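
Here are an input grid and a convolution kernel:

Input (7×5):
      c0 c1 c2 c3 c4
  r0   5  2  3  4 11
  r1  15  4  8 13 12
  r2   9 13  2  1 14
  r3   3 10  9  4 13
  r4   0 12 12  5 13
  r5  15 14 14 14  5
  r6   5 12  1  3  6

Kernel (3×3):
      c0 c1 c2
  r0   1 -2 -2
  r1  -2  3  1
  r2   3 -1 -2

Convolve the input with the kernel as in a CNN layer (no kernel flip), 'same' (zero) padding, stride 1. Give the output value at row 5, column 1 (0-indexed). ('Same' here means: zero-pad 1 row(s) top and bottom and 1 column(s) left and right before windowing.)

-21

The receptive field on the zero-padded input at this output position is [0 12 12 / 15 14 14 / 5 12 1]. Elementwise product with the kernel and sum: 0·1 + 12·-2 + 12·-2 + 15·-2 + 14·3 + 14·1 + 5·3 + 12·-1 + 1·-2.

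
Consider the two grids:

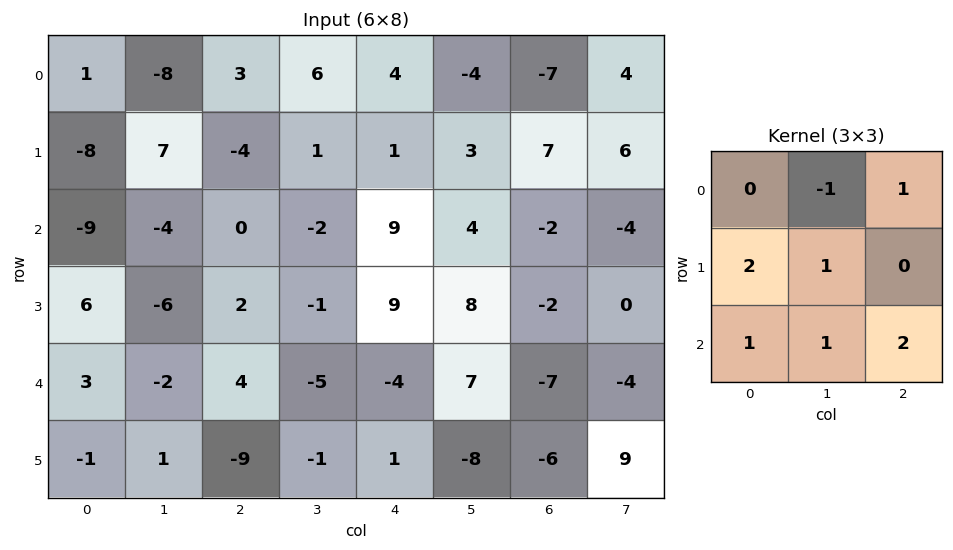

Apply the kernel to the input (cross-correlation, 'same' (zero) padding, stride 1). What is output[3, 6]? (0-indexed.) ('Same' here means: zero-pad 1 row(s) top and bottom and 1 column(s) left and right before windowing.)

4

The receptive field on the zero-padded input at this output position is [4 -2 -4 / 8 -2 0 / 7 -7 -4]. Elementwise product with the kernel and sum: -2·-1 + -4·1 + 8·2 + -2·1 + 7·1 + -7·1 + -4·2.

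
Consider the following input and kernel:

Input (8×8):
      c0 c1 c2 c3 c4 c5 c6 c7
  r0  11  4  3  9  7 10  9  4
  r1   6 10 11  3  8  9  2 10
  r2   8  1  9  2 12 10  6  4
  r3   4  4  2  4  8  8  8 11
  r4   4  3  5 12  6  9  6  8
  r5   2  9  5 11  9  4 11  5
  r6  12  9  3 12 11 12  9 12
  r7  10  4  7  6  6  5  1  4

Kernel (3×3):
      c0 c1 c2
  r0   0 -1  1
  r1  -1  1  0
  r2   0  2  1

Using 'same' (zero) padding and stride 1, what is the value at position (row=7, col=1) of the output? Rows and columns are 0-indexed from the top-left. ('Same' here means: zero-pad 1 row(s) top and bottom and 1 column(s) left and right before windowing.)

-12

The receptive field on the zero-padded input at this output position is [12 9 3 / 10 4 7 / 0 0 0]. Elementwise product with the kernel and sum: 9·-1 + 3·1 + 10·-1 + 4·1 + 0·2 + 0·1.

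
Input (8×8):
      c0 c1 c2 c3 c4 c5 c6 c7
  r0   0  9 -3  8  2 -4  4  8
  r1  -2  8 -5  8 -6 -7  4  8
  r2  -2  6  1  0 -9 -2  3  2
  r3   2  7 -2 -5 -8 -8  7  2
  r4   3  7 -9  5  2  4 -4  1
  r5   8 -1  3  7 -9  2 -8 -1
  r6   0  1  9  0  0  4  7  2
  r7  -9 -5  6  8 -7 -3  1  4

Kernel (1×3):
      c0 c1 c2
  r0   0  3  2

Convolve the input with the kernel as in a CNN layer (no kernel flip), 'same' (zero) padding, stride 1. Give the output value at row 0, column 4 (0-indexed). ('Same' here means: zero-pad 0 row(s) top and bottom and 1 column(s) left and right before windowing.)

The receptive field on the zero-padded input at this output position is [8 2 -4]. Elementwise product with the kernel and sum: 2·3 + -4·2.

-2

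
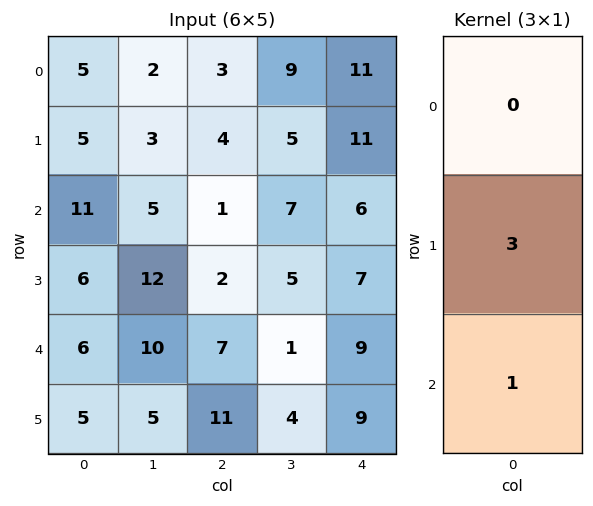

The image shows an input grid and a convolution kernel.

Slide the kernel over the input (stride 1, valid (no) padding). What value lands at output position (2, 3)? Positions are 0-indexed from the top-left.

The receptive field on the input at this output position is [7 / 5 / 1]. Elementwise product with the kernel and sum: 5·3 + 1·1.

16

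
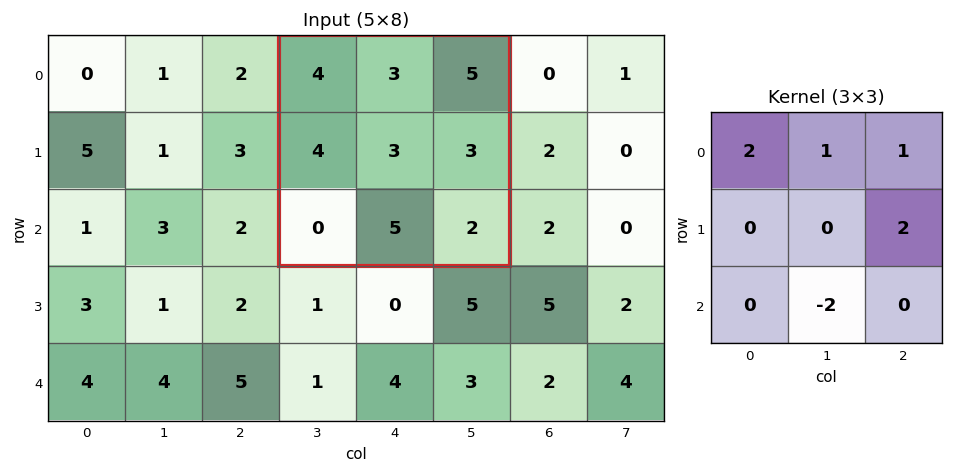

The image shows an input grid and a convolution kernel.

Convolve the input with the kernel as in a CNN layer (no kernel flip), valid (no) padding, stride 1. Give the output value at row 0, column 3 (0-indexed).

12

The receptive field on the input at this output position is [4 3 5 / 4 3 3 / 0 5 2]. Elementwise product with the kernel and sum: 4·2 + 3·1 + 5·1 + 3·2 + 5·-2.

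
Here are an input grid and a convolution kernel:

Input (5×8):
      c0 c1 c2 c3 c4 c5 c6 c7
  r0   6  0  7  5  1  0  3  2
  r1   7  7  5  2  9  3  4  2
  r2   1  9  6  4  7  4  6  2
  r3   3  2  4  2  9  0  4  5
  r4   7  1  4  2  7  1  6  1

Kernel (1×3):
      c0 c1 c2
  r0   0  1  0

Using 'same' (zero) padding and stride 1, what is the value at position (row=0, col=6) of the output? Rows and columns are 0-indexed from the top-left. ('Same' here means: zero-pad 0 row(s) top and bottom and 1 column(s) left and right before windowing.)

3

The receptive field on the zero-padded input at this output position is [0 3 2]. Elementwise product with the kernel and sum: 3·1.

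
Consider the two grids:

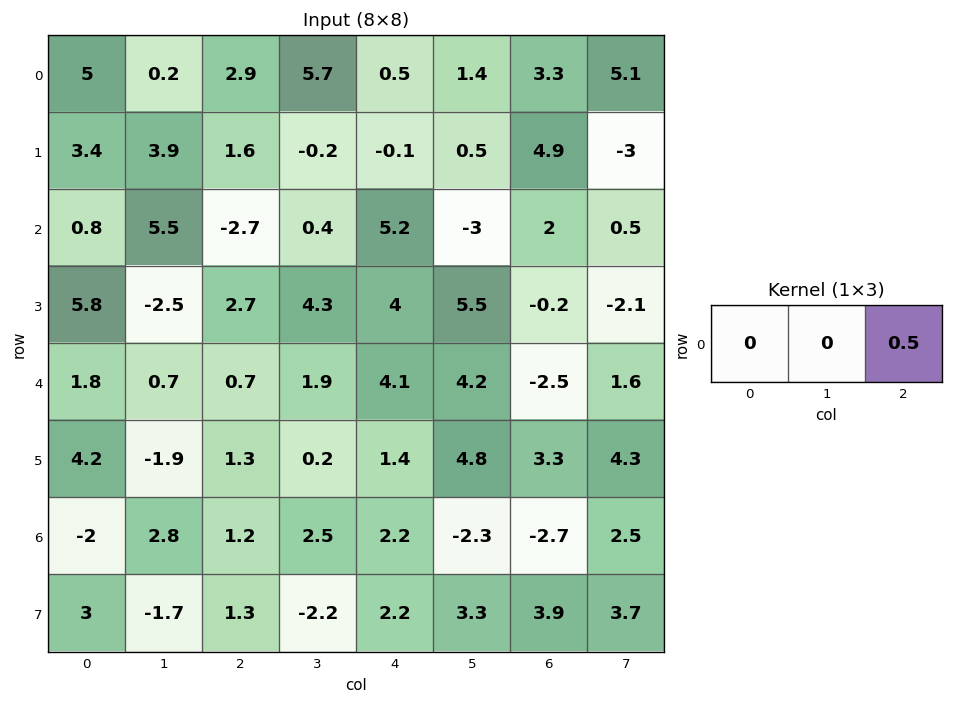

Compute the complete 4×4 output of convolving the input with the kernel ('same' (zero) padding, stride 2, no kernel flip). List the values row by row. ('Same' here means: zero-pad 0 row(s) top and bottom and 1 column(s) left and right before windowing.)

Output[0,0]: The receptive field on the zero-padded input at this output position is [0 5 0.2]. Elementwise product with the kernel and sum: 0.2·0.5.
Output[0,1]: The receptive field on the zero-padded input at this output position is [0.2 2.9 5.7]. Elementwise product with the kernel and sum: 5.7·0.5.

0.1 2.85 0.7 2.55
2.75 0.2 -1.5 0.25
0.35 0.95 2.1 0.8
1.4 1.25 -1.15 1.25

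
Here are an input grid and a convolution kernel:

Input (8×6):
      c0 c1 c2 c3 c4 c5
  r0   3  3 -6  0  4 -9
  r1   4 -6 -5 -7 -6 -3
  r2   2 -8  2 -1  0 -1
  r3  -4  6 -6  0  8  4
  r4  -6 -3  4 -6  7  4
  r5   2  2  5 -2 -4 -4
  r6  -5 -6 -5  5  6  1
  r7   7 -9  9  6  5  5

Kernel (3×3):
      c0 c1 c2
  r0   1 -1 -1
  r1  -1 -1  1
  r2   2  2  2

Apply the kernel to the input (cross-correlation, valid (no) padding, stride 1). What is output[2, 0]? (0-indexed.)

-10

The receptive field on the input at this output position is [2 -8 2 / -4 6 -6 / -6 -3 4]. Elementwise product with the kernel and sum: 2·1 + -8·-1 + 2·-1 + -4·-1 + 6·-1 + -6·1 + -6·2 + -3·2 + 4·2.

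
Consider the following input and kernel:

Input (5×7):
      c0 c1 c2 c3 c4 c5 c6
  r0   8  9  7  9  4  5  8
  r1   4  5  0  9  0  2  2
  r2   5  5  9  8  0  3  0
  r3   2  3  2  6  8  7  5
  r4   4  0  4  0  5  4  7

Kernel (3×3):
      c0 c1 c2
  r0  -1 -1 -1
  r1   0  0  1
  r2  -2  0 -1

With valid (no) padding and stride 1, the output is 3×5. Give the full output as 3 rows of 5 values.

-43 -34 -38 -35 -15
-6 -18 -21 -27 -25
-29 -16 -22 -8 -15

Output[0,0]: The receptive field on the input at this output position is [8 9 7 / 4 5 0 / 5 5 9]. Elementwise product with the kernel and sum: 8·-1 + 9·-1 + 7·-1 + 0·1 + 5·-2 + 9·-1.
Output[0,1]: The receptive field on the input at this output position is [9 7 9 / 5 0 9 / 5 9 8]. Elementwise product with the kernel and sum: 9·-1 + 7·-1 + 9·-1 + 9·1 + 5·-2 + 8·-1.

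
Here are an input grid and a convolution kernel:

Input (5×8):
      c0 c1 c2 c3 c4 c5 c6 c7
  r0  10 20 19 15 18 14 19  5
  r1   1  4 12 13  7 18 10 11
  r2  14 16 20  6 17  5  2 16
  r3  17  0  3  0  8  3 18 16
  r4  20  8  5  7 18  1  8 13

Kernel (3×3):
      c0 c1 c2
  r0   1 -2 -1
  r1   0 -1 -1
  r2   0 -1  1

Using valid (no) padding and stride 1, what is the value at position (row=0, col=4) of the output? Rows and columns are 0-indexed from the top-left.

-60

The receptive field on the input at this output position is [18 14 19 / 7 18 10 / 17 5 2]. Elementwise product with the kernel and sum: 18·1 + 14·-2 + 19·-1 + 18·-1 + 10·-1 + 5·-1 + 2·1.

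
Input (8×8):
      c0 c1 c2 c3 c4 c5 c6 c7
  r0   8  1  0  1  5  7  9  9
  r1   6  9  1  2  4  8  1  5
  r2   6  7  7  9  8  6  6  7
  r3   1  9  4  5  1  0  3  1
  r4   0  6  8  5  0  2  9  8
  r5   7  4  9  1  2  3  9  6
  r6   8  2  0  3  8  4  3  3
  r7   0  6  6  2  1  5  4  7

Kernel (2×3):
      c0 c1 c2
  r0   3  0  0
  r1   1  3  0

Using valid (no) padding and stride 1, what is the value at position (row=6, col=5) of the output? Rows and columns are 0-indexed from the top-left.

The receptive field on the input at this output position is [4 3 3 / 5 4 7]. Elementwise product with the kernel and sum: 4·3 + 5·1 + 4·3.

29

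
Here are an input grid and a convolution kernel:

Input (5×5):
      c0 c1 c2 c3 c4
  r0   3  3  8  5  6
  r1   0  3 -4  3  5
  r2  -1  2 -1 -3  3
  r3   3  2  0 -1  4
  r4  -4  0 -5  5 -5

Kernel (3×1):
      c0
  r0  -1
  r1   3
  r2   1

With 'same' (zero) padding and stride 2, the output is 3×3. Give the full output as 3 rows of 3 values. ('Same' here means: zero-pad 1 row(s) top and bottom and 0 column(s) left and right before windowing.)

Output[0,0]: The receptive field on the zero-padded input at this output position is [0 / 3 / 0]. Elementwise product with the kernel and sum: 0·-1 + 3·3 + 0·1.
Output[0,1]: The receptive field on the zero-padded input at this output position is [0 / 8 / -4]. Elementwise product with the kernel and sum: 0·-1 + 8·3 + -4·1.

9 20 23
0 1 8
-15 -15 -19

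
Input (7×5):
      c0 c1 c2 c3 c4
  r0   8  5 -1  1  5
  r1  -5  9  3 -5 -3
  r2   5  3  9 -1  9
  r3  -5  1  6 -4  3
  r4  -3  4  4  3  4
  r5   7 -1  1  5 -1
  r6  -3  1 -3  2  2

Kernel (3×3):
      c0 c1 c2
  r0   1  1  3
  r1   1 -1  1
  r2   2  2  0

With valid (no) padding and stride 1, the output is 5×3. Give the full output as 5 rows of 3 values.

15 32 36
16 4 12
37 16 62
23 -2 28
18 16 12

Output[0,0]: The receptive field on the input at this output position is [8 5 -1 / -5 9 3 / 5 3 9]. Elementwise product with the kernel and sum: 8·1 + 5·1 + -1·3 + -5·1 + 9·-1 + 3·1 + 5·2 + 3·2.
Output[0,1]: The receptive field on the input at this output position is [5 -1 1 / 9 3 -5 / 3 9 -1]. Elementwise product with the kernel and sum: 5·1 + -1·1 + 1·3 + 9·1 + 3·-1 + -5·1 + 3·2 + 9·2.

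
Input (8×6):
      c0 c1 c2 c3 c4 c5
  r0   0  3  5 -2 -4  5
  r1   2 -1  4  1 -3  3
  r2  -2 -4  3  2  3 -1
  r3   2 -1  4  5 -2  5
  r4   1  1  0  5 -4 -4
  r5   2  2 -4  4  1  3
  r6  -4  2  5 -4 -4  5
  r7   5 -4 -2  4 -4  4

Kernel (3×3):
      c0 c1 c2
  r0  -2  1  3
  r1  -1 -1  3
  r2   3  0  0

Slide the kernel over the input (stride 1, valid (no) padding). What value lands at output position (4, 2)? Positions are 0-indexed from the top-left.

The receptive field on the input at this output position is [0 5 -4 / -4 4 1 / 5 -4 -4]. Elementwise product with the kernel and sum: 0·-2 + 5·1 + -4·3 + -4·-1 + 4·-1 + 1·3 + 5·3.

11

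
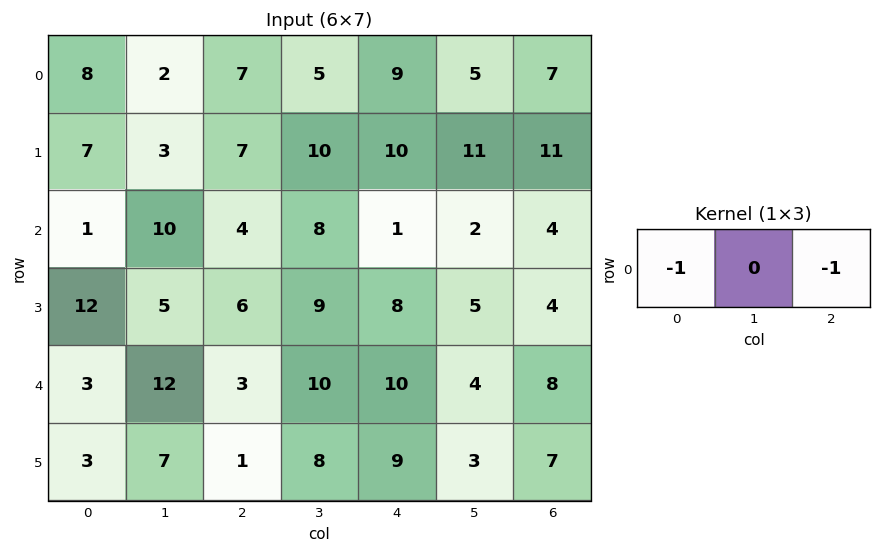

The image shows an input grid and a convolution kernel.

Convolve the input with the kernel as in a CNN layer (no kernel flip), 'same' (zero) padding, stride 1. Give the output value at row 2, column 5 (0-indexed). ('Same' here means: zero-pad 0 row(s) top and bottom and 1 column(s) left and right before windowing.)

The receptive field on the zero-padded input at this output position is [1 2 4]. Elementwise product with the kernel and sum: 1·-1 + 4·-1.

-5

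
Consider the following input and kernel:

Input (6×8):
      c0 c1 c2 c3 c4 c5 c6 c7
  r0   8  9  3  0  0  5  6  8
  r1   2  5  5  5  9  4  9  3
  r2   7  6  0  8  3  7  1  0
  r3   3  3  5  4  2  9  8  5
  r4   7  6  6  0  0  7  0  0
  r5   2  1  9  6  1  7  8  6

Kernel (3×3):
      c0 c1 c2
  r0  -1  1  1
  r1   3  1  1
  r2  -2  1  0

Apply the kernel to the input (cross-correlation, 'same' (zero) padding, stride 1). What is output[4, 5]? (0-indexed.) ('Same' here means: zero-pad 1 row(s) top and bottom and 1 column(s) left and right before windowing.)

27

The receptive field on the zero-padded input at this output position is [2 9 8 / 0 7 0 / 1 7 8]. Elementwise product with the kernel and sum: 2·-1 + 9·1 + 8·1 + 0·3 + 7·1 + 0·1 + 1·-2 + 7·1.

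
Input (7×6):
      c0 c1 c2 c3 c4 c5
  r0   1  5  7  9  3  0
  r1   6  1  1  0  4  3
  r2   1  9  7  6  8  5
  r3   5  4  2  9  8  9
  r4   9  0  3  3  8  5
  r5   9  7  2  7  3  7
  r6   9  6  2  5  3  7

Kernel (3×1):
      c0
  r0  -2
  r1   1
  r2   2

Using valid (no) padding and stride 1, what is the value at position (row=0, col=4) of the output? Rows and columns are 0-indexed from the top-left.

14

The receptive field on the input at this output position is [3 / 4 / 8]. Elementwise product with the kernel and sum: 3·-2 + 4·1 + 8·2.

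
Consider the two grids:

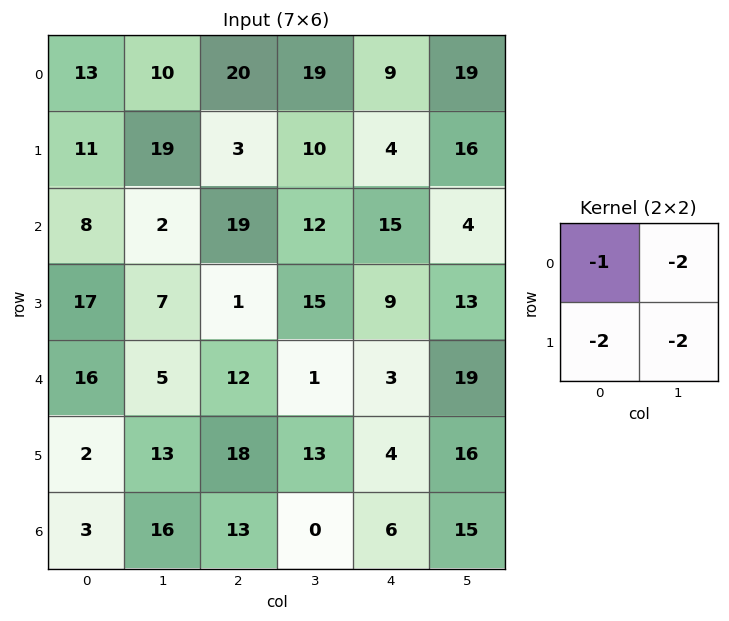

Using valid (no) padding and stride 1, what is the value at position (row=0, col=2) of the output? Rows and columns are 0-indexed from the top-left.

-84

The receptive field on the input at this output position is [20 19 / 3 10]. Elementwise product with the kernel and sum: 20·-1 + 19·-2 + 3·-2 + 10·-2.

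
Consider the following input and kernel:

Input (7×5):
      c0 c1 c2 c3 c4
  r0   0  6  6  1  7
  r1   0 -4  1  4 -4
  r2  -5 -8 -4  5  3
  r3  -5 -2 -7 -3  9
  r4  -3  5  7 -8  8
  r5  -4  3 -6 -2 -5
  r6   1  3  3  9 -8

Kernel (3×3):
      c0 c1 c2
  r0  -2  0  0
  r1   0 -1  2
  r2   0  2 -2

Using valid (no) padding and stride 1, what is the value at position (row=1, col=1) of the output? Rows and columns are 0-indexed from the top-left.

The receptive field on the input at this output position is [-4 1 4 / -8 -4 5 / -2 -7 -3]. Elementwise product with the kernel and sum: -4·-2 + -4·-1 + 5·2 + -7·2 + -3·-2.

14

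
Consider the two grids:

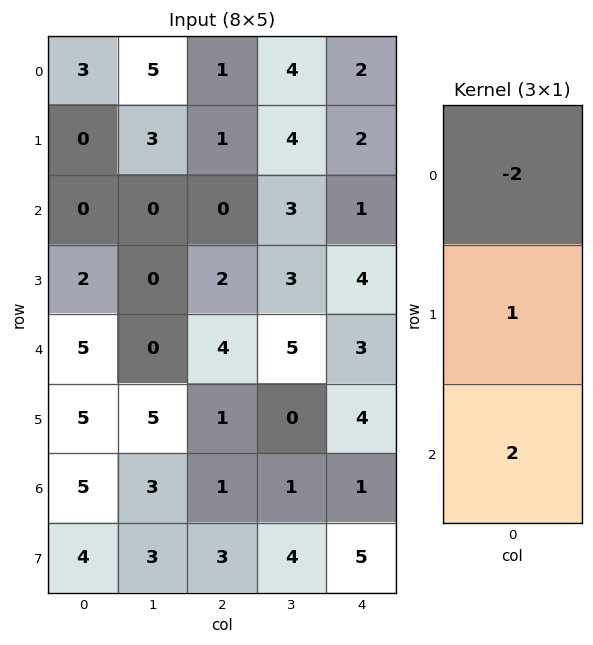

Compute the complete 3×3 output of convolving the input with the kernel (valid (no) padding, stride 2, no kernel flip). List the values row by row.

-6 -1 0
12 10 8
5 -5 0

Output[0,0]: The receptive field on the input at this output position is [3 / 0 / 0]. Elementwise product with the kernel and sum: 3·-2 + 0·1 + 0·2.
Output[0,1]: The receptive field on the input at this output position is [1 / 1 / 0]. Elementwise product with the kernel and sum: 1·-2 + 1·1 + 0·2.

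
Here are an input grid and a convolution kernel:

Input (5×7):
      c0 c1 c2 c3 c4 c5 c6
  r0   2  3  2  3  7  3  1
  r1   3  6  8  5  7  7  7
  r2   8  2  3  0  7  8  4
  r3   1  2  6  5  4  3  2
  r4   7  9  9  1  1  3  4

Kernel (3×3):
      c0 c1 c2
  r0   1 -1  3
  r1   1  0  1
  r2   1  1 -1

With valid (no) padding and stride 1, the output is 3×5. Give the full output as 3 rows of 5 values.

Output[0,0]: The receptive field on the input at this output position is [2 3 2 / 3 6 8 / 8 2 3]. Elementwise product with the kernel and sum: 2·1 + 3·-1 + 2·3 + 3·1 + 8·1 + 8·1 + 2·1 + 3·-1.
Output[0,1]: The receptive field on the input at this output position is [3 2 3 / 6 8 5 / 2 3 0]. Elementwise product with the kernel and sum: 3·1 + 2·-1 + 3·3 + 6·1 + 5·1 + 2·1 + 3·1 + 0·-1.

23 26 31 16 32
29 18 41 33 37
29 23 43 24 17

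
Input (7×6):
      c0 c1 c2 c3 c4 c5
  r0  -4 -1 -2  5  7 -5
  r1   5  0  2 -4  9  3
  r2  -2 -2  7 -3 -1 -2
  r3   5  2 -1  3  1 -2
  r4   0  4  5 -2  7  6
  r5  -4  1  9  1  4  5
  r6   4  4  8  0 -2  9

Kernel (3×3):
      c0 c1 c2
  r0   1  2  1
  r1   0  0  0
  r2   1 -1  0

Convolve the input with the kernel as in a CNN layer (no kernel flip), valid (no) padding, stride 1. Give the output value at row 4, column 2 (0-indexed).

The receptive field on the input at this output position is [5 -2 7 / 9 1 4 / 8 0 -2]. Elementwise product with the kernel and sum: 5·1 + -2·2 + 7·1 + 8·1 + 0·-1.

16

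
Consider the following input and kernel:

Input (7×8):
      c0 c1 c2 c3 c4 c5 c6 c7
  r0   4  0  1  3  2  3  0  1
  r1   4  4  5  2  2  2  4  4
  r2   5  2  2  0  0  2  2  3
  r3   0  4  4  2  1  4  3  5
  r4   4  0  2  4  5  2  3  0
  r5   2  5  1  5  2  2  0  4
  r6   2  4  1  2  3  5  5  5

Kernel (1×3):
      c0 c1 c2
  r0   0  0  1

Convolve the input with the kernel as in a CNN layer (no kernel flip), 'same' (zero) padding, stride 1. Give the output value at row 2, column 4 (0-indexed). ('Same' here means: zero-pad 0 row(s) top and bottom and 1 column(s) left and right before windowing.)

2

The receptive field on the zero-padded input at this output position is [0 0 2]. Elementwise product with the kernel and sum: 2·1.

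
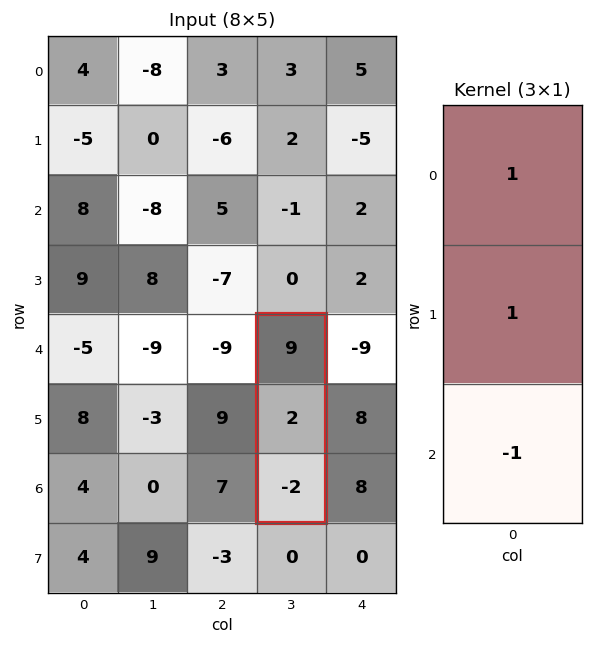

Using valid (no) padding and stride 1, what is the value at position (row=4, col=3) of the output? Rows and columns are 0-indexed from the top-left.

The receptive field on the input at this output position is [9 / 2 / -2]. Elementwise product with the kernel and sum: 9·1 + 2·1 + -2·-1.

13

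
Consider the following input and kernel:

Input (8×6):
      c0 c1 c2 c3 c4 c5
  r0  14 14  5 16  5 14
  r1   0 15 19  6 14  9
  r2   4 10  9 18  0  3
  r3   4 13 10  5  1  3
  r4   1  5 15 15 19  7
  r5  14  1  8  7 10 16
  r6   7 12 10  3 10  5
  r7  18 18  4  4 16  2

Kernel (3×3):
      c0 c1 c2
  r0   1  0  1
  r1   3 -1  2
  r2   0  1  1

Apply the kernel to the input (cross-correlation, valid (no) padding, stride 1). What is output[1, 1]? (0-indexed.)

The receptive field on the input at this output position is [15 19 6 / 10 9 18 / 13 10 5]. Elementwise product with the kernel and sum: 15·1 + 6·1 + 10·3 + 9·-1 + 18·2 + 10·1 + 5·1.

93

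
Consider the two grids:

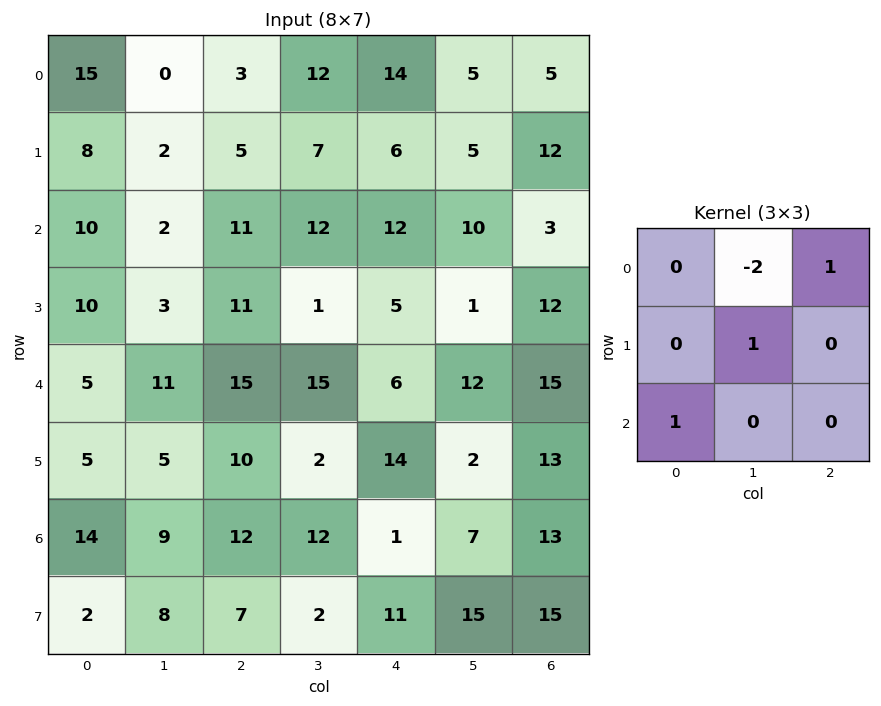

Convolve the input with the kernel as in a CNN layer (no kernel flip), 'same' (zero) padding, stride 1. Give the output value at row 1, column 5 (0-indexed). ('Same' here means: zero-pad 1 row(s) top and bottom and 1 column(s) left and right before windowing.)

The receptive field on the zero-padded input at this output position is [14 5 5 / 6 5 12 / 12 10 3]. Elementwise product with the kernel and sum: 5·-2 + 5·1 + 5·1 + 12·1.

12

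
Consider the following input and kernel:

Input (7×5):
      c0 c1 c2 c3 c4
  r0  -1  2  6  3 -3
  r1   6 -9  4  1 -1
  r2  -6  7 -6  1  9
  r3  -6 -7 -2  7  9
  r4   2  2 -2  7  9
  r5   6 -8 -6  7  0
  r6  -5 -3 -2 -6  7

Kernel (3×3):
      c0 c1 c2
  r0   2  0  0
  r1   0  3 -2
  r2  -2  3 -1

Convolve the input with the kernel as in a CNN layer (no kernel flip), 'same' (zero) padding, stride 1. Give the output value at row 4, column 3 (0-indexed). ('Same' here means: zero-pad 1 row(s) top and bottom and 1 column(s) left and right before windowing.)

The receptive field on the zero-padded input at this output position is [-2 7 9 / -2 7 9 / -6 7 0]. Elementwise product with the kernel and sum: -2·2 + 7·3 + 9·-2 + -6·-2 + 7·3 + 0·-1.

32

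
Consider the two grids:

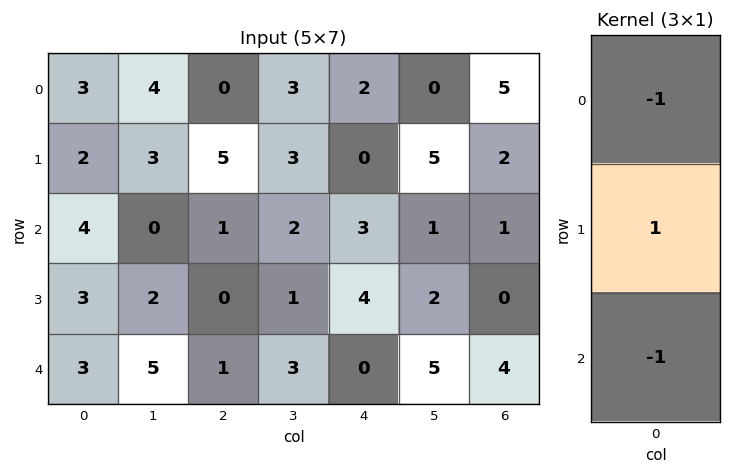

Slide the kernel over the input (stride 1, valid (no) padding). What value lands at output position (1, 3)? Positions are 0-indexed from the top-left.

The receptive field on the input at this output position is [3 / 2 / 1]. Elementwise product with the kernel and sum: 3·-1 + 2·1 + 1·-1.

-2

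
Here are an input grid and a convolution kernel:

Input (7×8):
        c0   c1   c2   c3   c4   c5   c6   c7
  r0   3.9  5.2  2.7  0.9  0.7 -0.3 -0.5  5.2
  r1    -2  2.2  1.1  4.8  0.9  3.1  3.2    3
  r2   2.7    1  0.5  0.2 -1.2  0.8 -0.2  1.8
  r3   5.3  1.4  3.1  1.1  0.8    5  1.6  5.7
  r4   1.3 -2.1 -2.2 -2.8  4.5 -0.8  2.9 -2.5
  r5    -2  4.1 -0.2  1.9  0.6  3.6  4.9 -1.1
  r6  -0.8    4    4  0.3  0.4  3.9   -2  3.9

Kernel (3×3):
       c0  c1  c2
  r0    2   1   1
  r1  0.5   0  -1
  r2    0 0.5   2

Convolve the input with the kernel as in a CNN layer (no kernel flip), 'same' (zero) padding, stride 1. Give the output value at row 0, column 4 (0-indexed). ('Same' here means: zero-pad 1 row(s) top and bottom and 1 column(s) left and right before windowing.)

7.4

The receptive field on the zero-padded input at this output position is [0 0 0 / 0.9 0.7 -0.3 / 4.8 0.9 3.1]. Elementwise product with the kernel and sum: 0·2 + 0·1 + 0·1 + 0.9·0.5 + -0.3·-1 + 0.9·0.5 + 3.1·2.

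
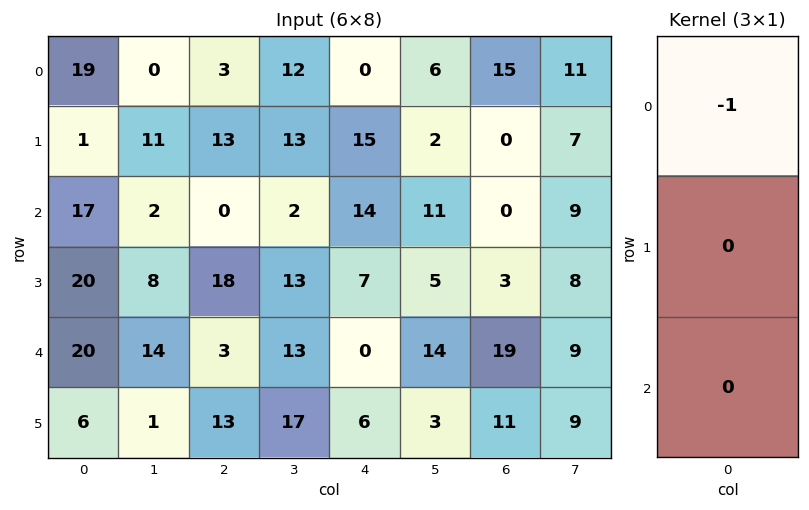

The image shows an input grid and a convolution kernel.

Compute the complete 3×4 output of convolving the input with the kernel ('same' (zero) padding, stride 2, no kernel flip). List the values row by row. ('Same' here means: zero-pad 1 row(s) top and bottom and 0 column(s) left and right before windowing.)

0 0 0 0
-1 -13 -15 0
-20 -18 -7 -3

Output[0,0]: The receptive field on the zero-padded input at this output position is [0 / 19 / 1]. Elementwise product with the kernel and sum: 0·-1.
Output[0,1]: The receptive field on the zero-padded input at this output position is [0 / 3 / 13]. Elementwise product with the kernel and sum: 0·-1.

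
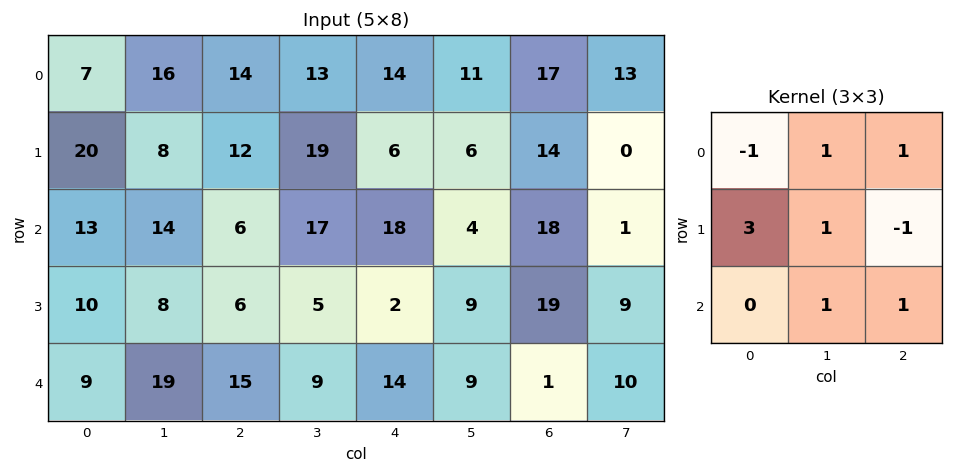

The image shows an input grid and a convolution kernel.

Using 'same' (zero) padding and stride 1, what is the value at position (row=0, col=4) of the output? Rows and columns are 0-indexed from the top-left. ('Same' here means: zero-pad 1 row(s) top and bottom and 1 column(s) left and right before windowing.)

The receptive field on the zero-padded input at this output position is [0 0 0 / 13 14 11 / 19 6 6]. Elementwise product with the kernel and sum: 0·-1 + 0·1 + 0·1 + 13·3 + 14·1 + 11·-1 + 6·1 + 6·1.

54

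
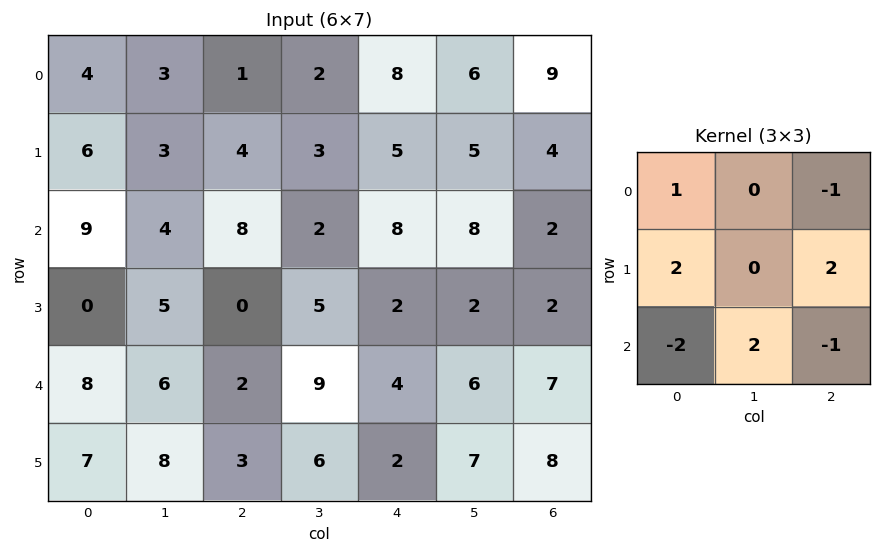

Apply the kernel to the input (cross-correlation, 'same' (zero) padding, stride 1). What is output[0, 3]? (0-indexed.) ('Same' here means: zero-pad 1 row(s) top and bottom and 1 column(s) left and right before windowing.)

11

The receptive field on the zero-padded input at this output position is [0 0 0 / 1 2 8 / 4 3 5]. Elementwise product with the kernel and sum: 0·1 + 0·-1 + 1·2 + 8·2 + 4·-2 + 3·2 + 5·-1.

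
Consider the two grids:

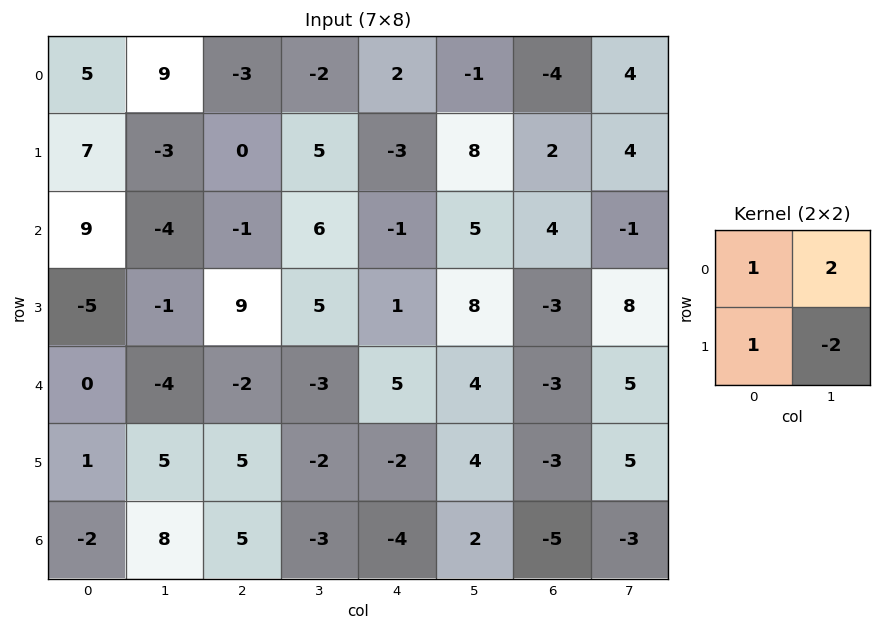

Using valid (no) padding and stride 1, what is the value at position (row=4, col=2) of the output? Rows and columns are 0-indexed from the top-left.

1

The receptive field on the input at this output position is [-2 -3 / 5 -2]. Elementwise product with the kernel and sum: -2·1 + -3·2 + 5·1 + -2·-2.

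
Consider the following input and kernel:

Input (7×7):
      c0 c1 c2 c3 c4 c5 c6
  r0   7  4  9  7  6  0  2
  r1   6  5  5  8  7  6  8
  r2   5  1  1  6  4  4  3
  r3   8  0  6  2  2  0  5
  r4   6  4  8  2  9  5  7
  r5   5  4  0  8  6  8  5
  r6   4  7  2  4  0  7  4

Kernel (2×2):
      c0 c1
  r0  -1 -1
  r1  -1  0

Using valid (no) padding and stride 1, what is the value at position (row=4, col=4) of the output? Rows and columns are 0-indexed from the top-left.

The receptive field on the input at this output position is [9 5 / 6 8]. Elementwise product with the kernel and sum: 9·-1 + 5·-1 + 6·-1.

-20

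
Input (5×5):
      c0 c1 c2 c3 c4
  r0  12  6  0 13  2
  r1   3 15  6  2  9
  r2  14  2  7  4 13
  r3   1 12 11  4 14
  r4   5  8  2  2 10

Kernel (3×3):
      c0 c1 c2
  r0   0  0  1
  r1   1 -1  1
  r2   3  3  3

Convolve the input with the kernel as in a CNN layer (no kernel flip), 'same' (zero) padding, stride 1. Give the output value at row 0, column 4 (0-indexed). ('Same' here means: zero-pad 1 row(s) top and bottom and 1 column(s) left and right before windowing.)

44

The receptive field on the zero-padded input at this output position is [0 0 0 / 13 2 0 / 2 9 0]. Elementwise product with the kernel and sum: 0·1 + 13·1 + 2·-1 + 0·1 + 2·3 + 9·3 + 0·3.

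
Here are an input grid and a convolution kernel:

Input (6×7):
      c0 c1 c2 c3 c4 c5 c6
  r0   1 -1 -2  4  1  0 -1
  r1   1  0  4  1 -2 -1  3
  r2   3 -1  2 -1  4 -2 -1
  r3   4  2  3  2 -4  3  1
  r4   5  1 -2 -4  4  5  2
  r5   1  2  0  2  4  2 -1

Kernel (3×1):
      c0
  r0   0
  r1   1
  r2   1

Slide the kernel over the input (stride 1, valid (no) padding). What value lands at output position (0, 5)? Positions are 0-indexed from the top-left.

-3

The receptive field on the input at this output position is [0 / -1 / -2]. Elementwise product with the kernel and sum: -1·1 + -2·1.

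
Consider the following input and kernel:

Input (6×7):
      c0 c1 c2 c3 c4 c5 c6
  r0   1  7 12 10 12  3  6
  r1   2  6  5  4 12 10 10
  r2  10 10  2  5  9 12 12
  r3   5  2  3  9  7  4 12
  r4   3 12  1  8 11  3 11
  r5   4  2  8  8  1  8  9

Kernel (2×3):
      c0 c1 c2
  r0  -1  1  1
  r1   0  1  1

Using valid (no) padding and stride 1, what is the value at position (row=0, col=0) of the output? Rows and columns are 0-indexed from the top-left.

The receptive field on the input at this output position is [1 7 12 / 2 6 5]. Elementwise product with the kernel and sum: 1·-1 + 7·1 + 12·1 + 6·1 + 5·1.

29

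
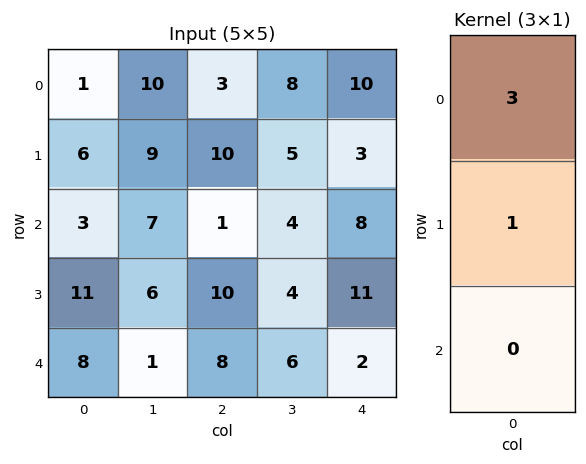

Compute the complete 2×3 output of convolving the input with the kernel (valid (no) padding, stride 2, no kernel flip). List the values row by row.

9 19 33
20 13 35

Output[0,0]: The receptive field on the input at this output position is [1 / 6 / 3]. Elementwise product with the kernel and sum: 1·3 + 6·1.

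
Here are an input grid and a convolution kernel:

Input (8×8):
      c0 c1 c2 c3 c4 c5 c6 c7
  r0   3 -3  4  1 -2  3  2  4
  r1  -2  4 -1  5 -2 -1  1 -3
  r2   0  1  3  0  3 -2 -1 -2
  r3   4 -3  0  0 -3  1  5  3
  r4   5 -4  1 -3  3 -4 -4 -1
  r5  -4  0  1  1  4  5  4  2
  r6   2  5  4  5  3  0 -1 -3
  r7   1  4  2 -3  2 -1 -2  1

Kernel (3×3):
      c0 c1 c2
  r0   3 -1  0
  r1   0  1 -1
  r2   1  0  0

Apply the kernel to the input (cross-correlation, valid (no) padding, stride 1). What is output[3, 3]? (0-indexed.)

11

The receptive field on the input at this output position is [0 -3 1 / -3 3 -4 / 1 4 5]. Elementwise product with the kernel and sum: 0·3 + -3·-1 + 3·1 + -4·-1 + 1·1.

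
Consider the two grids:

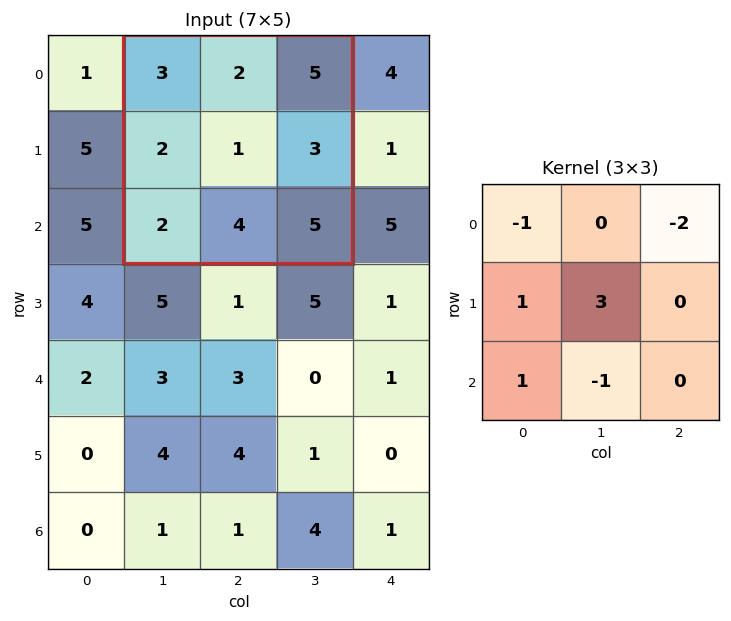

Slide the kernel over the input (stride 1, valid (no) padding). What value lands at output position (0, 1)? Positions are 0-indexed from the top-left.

The receptive field on the input at this output position is [3 2 5 / 2 1 3 / 2 4 5]. Elementwise product with the kernel and sum: 3·-1 + 5·-2 + 2·1 + 1·3 + 2·1 + 4·-1.

-10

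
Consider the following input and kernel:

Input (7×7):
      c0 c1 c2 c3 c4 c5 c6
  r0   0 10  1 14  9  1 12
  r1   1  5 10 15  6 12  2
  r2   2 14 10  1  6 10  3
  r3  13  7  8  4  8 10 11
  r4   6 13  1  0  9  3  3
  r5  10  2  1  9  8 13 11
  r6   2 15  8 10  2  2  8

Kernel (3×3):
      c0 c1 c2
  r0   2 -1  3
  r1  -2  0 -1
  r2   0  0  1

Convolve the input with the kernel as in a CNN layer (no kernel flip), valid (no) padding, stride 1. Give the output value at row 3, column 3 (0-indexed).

The receptive field on the input at this output position is [4 8 10 / 0 9 3 / 9 8 13]. Elementwise product with the kernel and sum: 4·2 + 8·-1 + 10·3 + 0·-2 + 3·-1 + 13·1.

40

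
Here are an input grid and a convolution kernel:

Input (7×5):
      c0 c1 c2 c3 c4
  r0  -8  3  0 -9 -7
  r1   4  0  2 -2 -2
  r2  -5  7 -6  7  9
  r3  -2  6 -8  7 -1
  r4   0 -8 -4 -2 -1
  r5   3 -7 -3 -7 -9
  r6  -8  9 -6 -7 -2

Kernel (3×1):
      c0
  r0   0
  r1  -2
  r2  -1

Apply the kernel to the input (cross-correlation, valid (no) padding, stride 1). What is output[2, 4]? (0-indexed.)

3

The receptive field on the input at this output position is [9 / -1 / -1]. Elementwise product with the kernel and sum: -1·-2 + -1·-1.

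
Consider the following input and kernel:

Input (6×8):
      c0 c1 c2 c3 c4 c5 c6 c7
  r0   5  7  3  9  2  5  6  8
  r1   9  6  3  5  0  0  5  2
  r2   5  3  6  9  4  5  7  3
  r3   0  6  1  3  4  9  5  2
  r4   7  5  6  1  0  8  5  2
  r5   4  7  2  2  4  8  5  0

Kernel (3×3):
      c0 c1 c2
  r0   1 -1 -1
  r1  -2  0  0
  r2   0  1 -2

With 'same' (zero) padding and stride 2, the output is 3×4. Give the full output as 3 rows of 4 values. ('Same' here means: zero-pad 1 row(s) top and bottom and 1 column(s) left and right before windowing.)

Output[0,0]: The receptive field on the zero-padded input at this output position is [0 0 0 / 0 5 7 / 0 9 6]. Elementwise product with the kernel and sum: 0·1 + 0·-1 + 0·-1 + 0·-2 + 9·1 + 6·-2.

-3 -21 -18 -9
-27 -13 -27 -16
-16 -10 -24 -9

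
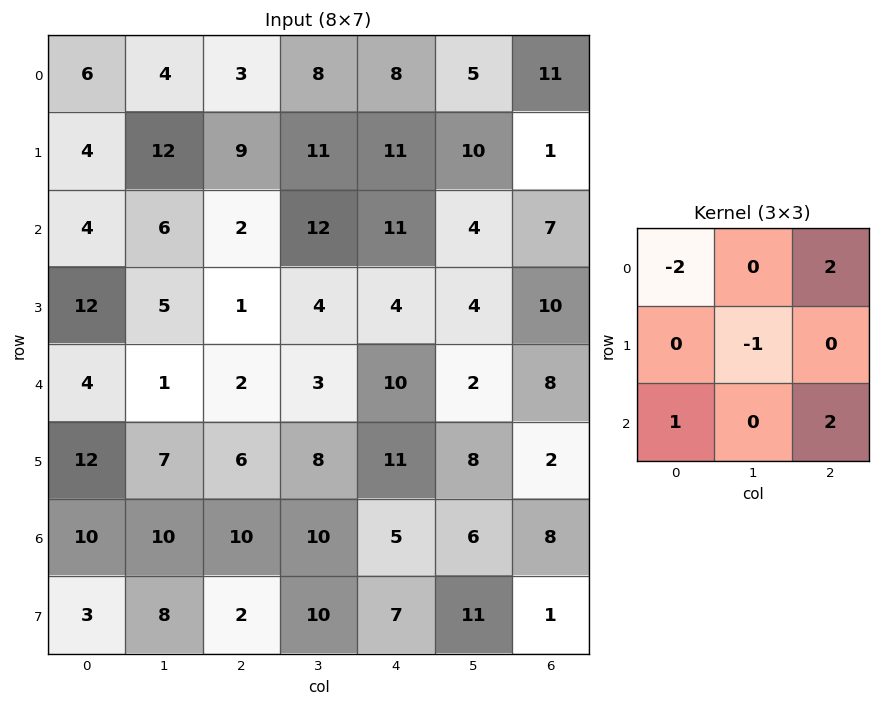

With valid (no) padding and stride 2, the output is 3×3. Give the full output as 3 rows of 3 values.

Output[0,0]: The receptive field on the input at this output position is [6 4 3 / 4 12 9 / 4 6 2]. Elementwise product with the kernel and sum: 6·-2 + 3·2 + 12·-1 + 4·1 + 2·2.
Output[0,1]: The receptive field on the input at this output position is [3 8 8 / 9 11 11 / 2 12 11]. Elementwise product with the kernel and sum: 3·-2 + 8·2 + 11·-1 + 2·1 + 11·2.

-10 23 21
-1 36 14
19 28 9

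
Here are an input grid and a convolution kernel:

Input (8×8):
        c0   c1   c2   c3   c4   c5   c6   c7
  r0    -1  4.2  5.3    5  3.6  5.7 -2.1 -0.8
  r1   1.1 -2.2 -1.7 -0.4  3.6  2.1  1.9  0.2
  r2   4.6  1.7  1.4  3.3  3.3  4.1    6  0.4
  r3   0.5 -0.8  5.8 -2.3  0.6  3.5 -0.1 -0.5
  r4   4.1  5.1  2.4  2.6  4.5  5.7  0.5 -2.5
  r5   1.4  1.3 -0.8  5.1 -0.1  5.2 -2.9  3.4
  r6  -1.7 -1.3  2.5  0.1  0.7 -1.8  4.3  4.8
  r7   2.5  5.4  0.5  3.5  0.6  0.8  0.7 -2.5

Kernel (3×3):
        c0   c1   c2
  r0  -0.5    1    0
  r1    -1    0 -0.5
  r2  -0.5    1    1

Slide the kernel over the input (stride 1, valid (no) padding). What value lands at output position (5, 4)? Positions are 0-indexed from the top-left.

3.6

The receptive field on the input at this output position is [-0.1 5.2 -2.9 / 0.7 -1.8 4.3 / 0.6 0.8 0.7]. Elementwise product with the kernel and sum: -0.1·-0.5 + 5.2·1 + 0.7·-1 + 4.3·-0.5 + 0.6·-0.5 + 0.8·1 + 0.7·1.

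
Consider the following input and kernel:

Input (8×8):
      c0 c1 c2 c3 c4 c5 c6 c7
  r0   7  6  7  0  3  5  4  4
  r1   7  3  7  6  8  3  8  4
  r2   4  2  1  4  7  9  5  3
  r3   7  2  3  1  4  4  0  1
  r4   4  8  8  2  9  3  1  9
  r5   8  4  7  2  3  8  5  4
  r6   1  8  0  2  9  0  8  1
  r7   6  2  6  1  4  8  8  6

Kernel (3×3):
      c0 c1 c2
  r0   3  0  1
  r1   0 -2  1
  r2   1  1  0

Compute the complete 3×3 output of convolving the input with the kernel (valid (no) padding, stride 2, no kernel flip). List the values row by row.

35 25 31
24 22 30
28 34 26

Output[0,0]: The receptive field on the input at this output position is [7 6 7 / 7 3 7 / 4 2 1]. Elementwise product with the kernel and sum: 7·3 + 7·1 + 3·-2 + 7·1 + 4·1 + 2·1.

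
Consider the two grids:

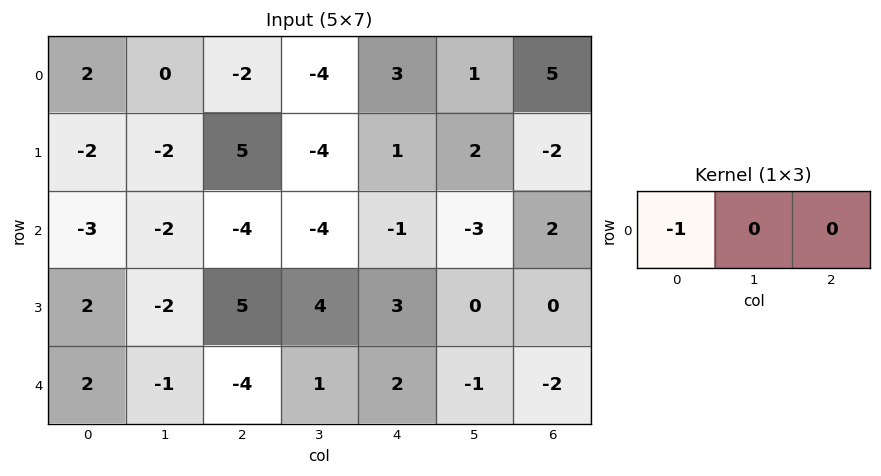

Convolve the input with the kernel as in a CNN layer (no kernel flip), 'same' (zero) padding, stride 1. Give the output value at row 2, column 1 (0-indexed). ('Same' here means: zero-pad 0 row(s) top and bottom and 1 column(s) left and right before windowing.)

3

The receptive field on the zero-padded input at this output position is [-3 -2 -4]. Elementwise product with the kernel and sum: -3·-1.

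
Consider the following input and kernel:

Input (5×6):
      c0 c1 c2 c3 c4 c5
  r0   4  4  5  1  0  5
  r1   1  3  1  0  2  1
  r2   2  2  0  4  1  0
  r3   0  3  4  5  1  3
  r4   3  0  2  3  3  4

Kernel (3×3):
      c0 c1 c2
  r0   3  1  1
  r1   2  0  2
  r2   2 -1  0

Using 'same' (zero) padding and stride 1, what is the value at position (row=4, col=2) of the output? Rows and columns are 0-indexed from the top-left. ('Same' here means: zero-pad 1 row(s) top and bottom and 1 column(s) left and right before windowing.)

24

The receptive field on the zero-padded input at this output position is [3 4 5 / 0 2 3 / 0 0 0]. Elementwise product with the kernel and sum: 3·3 + 4·1 + 5·1 + 0·2 + 3·2 + 0·2 + 0·-1.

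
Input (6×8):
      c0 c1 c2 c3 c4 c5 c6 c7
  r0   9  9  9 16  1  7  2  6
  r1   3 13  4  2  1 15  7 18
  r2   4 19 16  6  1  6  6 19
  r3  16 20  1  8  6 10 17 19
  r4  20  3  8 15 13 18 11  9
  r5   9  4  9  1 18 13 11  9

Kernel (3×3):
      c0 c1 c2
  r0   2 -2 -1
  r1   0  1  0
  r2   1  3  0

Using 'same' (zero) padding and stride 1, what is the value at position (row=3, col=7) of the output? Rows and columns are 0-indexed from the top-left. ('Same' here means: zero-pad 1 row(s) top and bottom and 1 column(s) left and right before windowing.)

The receptive field on the zero-padded input at this output position is [6 19 0 / 17 19 0 / 11 9 0]. Elementwise product with the kernel and sum: 6·2 + 19·-2 + 0·-1 + 19·1 + 11·1 + 9·3.

31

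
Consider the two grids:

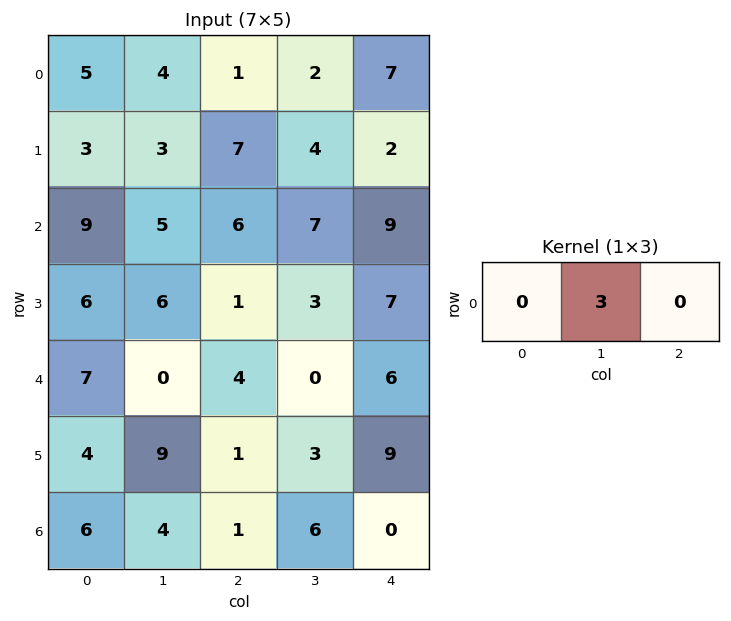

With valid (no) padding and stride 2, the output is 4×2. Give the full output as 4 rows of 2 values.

12 6
15 21
0 0
12 18

Output[0,0]: The receptive field on the input at this output position is [5 4 1]. Elementwise product with the kernel and sum: 4·3.
Output[0,1]: The receptive field on the input at this output position is [1 2 7]. Elementwise product with the kernel and sum: 2·3.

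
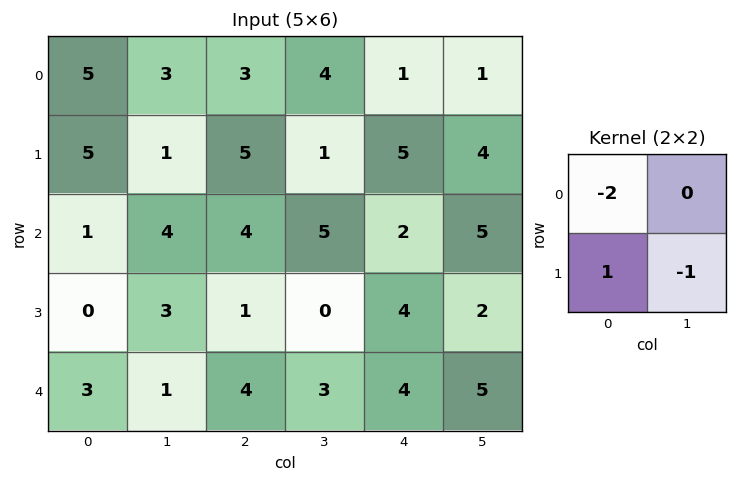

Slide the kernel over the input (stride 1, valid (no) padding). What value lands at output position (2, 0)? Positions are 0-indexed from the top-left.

The receptive field on the input at this output position is [1 4 / 0 3]. Elementwise product with the kernel and sum: 1·-2 + 0·1 + 3·-1.

-5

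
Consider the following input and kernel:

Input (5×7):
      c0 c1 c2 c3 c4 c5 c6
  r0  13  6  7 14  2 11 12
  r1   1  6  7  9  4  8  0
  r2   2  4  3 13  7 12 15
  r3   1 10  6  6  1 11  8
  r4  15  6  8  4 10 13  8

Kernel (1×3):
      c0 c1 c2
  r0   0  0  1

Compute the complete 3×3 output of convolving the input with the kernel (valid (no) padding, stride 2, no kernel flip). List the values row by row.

Output[0,0]: The receptive field on the input at this output position is [13 6 7]. Elementwise product with the kernel and sum: 7·1.
Output[0,1]: The receptive field on the input at this output position is [7 14 2]. Elementwise product with the kernel and sum: 2·1.

7 2 12
3 7 15
8 10 8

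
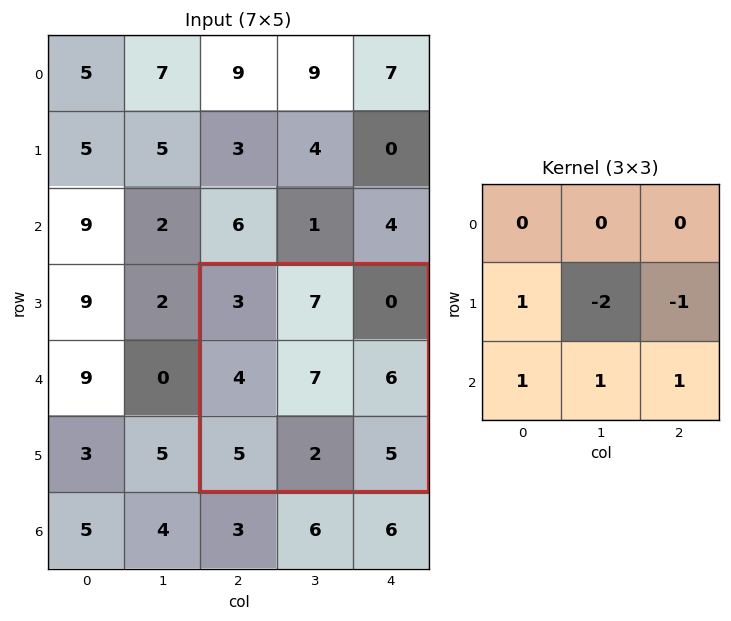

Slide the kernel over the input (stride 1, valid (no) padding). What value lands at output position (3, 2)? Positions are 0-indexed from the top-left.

The receptive field on the input at this output position is [3 7 0 / 4 7 6 / 5 2 5]. Elementwise product with the kernel and sum: 4·1 + 7·-2 + 6·-1 + 5·1 + 2·1 + 5·1.

-4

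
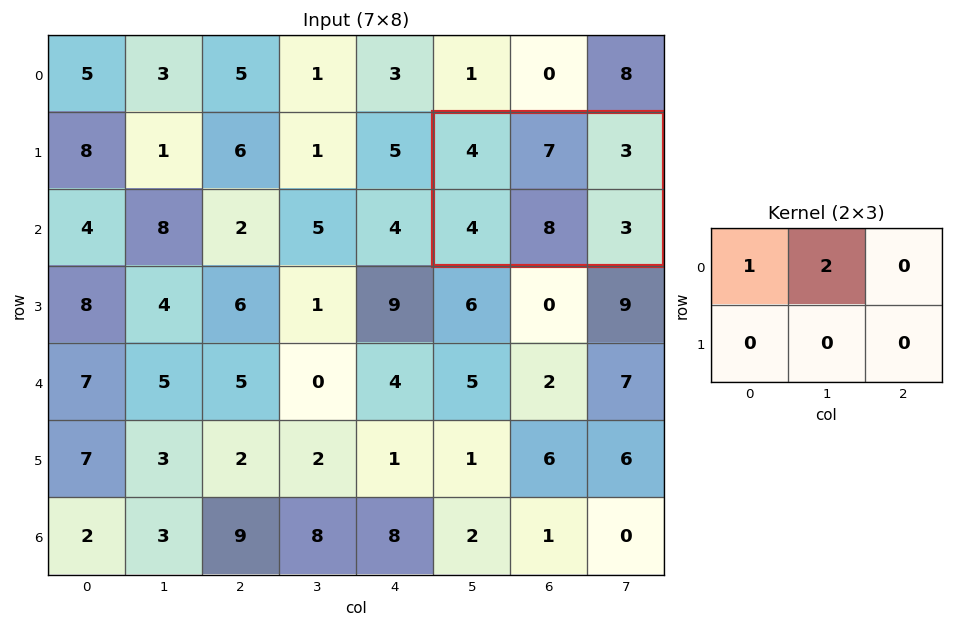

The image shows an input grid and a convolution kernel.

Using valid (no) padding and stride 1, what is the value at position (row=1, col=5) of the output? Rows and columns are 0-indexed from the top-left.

The receptive field on the input at this output position is [4 7 3 / 4 8 3]. Elementwise product with the kernel and sum: 4·1 + 7·2.

18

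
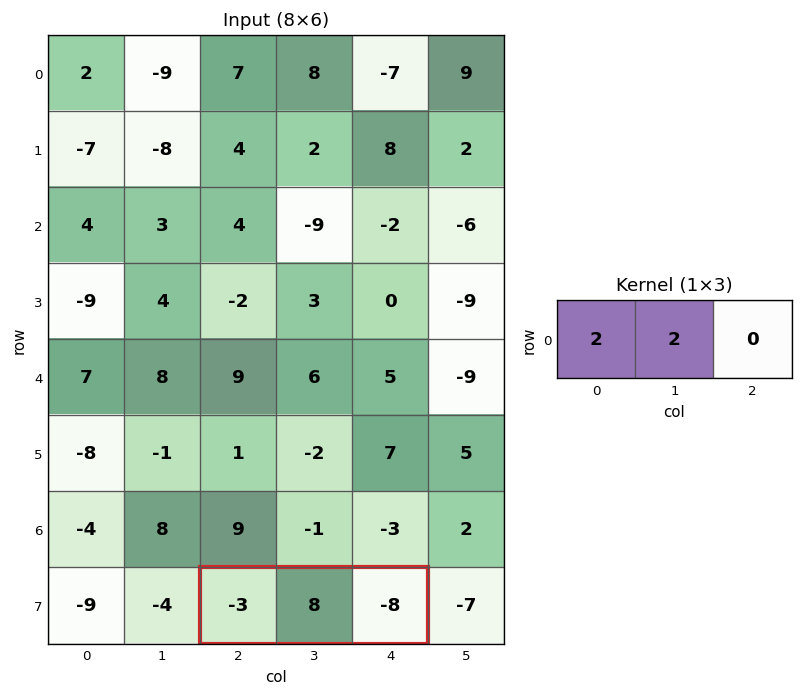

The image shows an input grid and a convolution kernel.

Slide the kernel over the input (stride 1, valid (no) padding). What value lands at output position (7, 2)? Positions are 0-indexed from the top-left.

The receptive field on the input at this output position is [-3 8 -8]. Elementwise product with the kernel and sum: -3·2 + 8·2.

10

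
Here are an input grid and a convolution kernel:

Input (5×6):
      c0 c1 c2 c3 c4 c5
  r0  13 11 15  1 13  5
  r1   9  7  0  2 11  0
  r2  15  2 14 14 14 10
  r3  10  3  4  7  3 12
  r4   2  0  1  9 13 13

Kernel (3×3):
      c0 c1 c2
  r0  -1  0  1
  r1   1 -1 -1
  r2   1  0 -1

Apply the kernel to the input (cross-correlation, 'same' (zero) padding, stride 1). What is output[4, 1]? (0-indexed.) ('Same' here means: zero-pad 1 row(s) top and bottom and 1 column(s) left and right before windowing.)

The receptive field on the zero-padded input at this output position is [10 3 4 / 2 0 1 / 0 0 0]. Elementwise product with the kernel and sum: 10·-1 + 4·1 + 2·1 + 0·-1 + 1·-1 + 0·1 + 0·-1.

-5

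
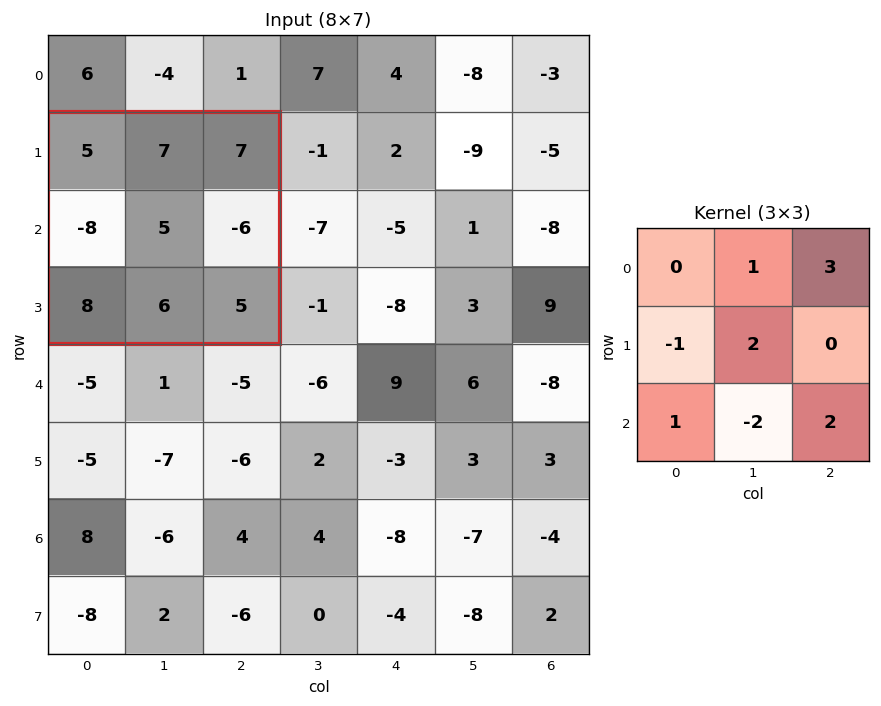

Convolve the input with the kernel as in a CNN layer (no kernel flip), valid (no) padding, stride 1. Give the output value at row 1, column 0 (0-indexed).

52

The receptive field on the input at this output position is [5 7 7 / -8 5 -6 / 8 6 5]. Elementwise product with the kernel and sum: 7·1 + 7·3 + -8·-1 + 5·2 + 8·1 + 6·-2 + 5·2.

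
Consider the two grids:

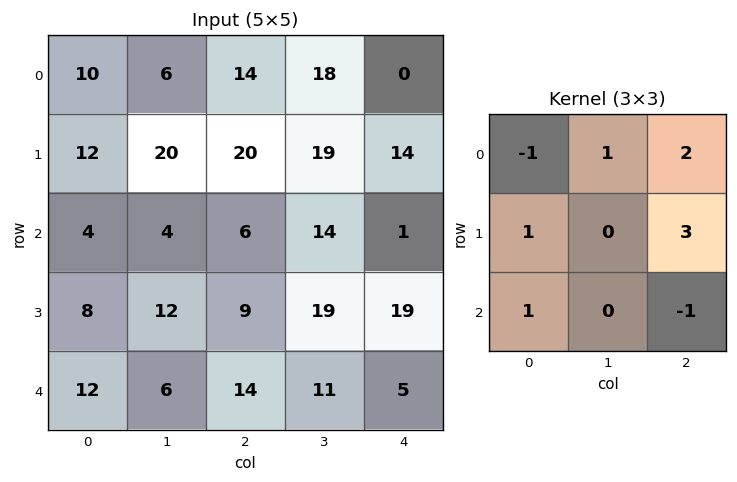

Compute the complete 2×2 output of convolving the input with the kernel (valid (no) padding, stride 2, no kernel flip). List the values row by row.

Output[0,0]: The receptive field on the input at this output position is [10 6 14 / 12 20 20 / 4 4 6]. Elementwise product with the kernel and sum: 10·-1 + 6·1 + 14·2 + 12·1 + 20·3 + 4·1 + 6·-1.

94 71
45 85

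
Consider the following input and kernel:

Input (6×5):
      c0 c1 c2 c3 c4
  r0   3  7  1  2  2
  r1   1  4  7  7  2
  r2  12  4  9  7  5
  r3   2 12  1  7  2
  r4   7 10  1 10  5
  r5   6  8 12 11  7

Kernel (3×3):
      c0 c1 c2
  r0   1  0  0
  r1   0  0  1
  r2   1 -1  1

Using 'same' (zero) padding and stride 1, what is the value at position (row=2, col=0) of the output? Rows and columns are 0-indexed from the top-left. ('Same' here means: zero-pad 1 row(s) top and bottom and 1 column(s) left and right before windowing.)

14

The receptive field on the zero-padded input at this output position is [0 1 4 / 0 12 4 / 0 2 12]. Elementwise product with the kernel and sum: 0·1 + 4·1 + 0·1 + 2·-1 + 12·1.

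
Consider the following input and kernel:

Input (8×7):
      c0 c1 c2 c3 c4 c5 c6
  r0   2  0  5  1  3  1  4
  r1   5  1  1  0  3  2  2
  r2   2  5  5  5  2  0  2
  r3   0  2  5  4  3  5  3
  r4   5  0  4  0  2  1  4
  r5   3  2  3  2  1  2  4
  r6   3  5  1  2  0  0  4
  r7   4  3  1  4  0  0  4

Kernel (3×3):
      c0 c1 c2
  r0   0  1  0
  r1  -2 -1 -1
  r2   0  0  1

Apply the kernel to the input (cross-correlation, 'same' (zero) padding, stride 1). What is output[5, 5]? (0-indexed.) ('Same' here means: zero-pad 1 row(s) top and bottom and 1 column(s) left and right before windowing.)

The receptive field on the zero-padded input at this output position is [2 1 4 / 1 2 4 / 0 0 4]. Elementwise product with the kernel and sum: 1·1 + 1·-2 + 2·-1 + 4·-1 + 4·1.

-3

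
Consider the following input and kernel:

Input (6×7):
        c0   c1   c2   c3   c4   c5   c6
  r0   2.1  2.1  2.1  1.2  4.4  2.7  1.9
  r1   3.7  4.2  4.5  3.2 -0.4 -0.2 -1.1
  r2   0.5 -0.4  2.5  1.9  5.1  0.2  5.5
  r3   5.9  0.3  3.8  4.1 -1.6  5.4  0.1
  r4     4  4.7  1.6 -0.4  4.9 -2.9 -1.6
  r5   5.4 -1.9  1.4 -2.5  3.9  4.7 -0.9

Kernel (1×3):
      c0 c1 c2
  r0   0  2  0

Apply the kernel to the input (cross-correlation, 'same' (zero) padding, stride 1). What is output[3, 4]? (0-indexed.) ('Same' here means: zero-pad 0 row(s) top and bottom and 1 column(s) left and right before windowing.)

The receptive field on the zero-padded input at this output position is [4.1 -1.6 5.4]. Elementwise product with the kernel and sum: -1.6·2.

-3.2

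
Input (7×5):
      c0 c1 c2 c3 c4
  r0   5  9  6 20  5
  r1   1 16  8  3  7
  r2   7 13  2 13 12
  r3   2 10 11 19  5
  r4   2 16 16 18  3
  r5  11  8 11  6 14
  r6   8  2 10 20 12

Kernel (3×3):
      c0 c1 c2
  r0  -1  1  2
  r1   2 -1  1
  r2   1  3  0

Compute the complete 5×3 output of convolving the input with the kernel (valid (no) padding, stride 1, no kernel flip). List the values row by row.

Output[0,0]: The receptive field on the input at this output position is [5 9 6 / 1 16 8 / 7 13 2]. Elementwise product with the kernel and sum: 5·-1 + 9·1 + 6·2 + 1·2 + 16·-1 + 8·1 + 7·1 + 13·3.

56 83 85
66 78 80
65 107 113
69 114 64
85 79 108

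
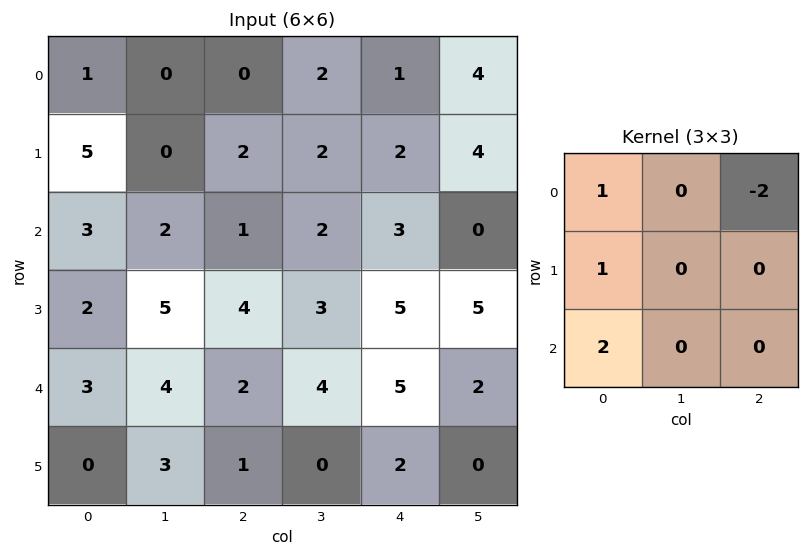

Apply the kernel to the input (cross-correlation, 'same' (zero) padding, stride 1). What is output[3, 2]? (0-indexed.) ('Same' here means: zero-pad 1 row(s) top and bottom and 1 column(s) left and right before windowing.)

The receptive field on the zero-padded input at this output position is [2 1 2 / 5 4 3 / 4 2 4]. Elementwise product with the kernel and sum: 2·1 + 2·-2 + 5·1 + 4·2.

11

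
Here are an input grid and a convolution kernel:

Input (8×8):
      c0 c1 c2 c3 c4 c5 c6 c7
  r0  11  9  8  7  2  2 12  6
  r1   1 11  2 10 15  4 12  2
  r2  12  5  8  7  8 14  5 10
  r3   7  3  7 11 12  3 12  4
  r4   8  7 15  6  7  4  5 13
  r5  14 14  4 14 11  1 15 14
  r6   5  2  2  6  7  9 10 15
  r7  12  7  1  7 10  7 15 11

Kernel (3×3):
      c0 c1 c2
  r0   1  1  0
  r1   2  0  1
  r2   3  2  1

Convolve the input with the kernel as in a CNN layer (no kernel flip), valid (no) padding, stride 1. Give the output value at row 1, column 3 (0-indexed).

The receptive field on the input at this output position is [10 15 4 / 7 8 14 / 11 12 3]. Elementwise product with the kernel and sum: 10·1 + 15·1 + 7·2 + 14·1 + 11·3 + 12·2 + 3·1.

113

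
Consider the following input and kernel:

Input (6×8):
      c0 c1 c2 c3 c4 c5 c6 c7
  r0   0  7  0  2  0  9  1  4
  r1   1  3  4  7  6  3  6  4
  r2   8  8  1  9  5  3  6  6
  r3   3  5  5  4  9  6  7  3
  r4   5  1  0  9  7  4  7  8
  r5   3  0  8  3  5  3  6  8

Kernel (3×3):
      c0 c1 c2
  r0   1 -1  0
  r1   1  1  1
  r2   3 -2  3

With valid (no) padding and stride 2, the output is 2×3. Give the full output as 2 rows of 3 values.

Output[0,0]: The receptive field on the input at this output position is [0 7 0 / 1 3 4 / 8 8 1]. Elementwise product with the kernel and sum: 0·1 + 7·-1 + 1·1 + 3·1 + 4·1 + 8·3 + 8·-2 + 1·3.

12 15 33
26 13 58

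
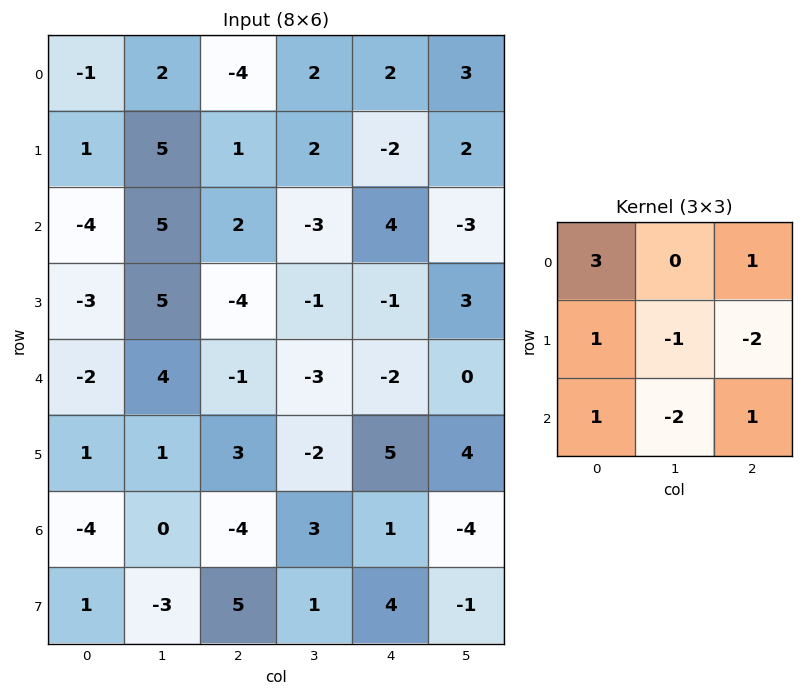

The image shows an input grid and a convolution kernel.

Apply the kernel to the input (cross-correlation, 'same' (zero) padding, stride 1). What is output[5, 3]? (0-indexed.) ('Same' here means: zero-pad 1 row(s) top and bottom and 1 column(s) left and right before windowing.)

The receptive field on the zero-padded input at this output position is [-1 -3 -2 / 3 -2 5 / -4 3 1]. Elementwise product with the kernel and sum: -1·3 + -2·1 + 3·1 + -2·-1 + 5·-2 + -4·1 + 3·-2 + 1·1.

-19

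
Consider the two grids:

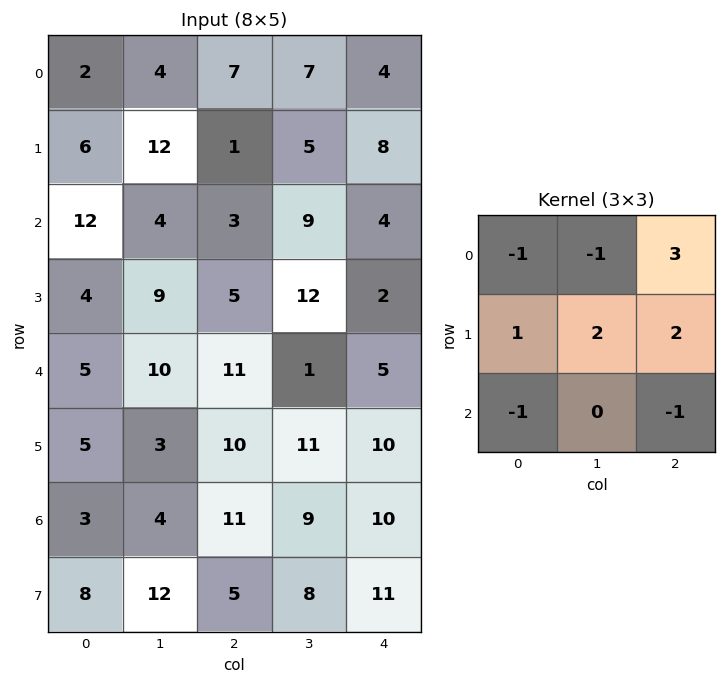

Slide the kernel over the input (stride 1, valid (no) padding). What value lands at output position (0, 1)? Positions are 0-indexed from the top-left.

21

The receptive field on the input at this output position is [4 7 7 / 12 1 5 / 4 3 9]. Elementwise product with the kernel and sum: 4·-1 + 7·-1 + 7·3 + 12·1 + 1·2 + 5·2 + 4·-1 + 9·-1.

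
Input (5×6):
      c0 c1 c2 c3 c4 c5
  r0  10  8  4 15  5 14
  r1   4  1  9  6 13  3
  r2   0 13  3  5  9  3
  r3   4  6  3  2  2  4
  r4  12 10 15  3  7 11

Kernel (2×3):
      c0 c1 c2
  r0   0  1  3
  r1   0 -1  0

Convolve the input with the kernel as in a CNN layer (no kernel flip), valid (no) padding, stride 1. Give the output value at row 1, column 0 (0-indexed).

The receptive field on the input at this output position is [4 1 9 / 0 13 3]. Elementwise product with the kernel and sum: 1·1 + 9·3 + 13·-1.

15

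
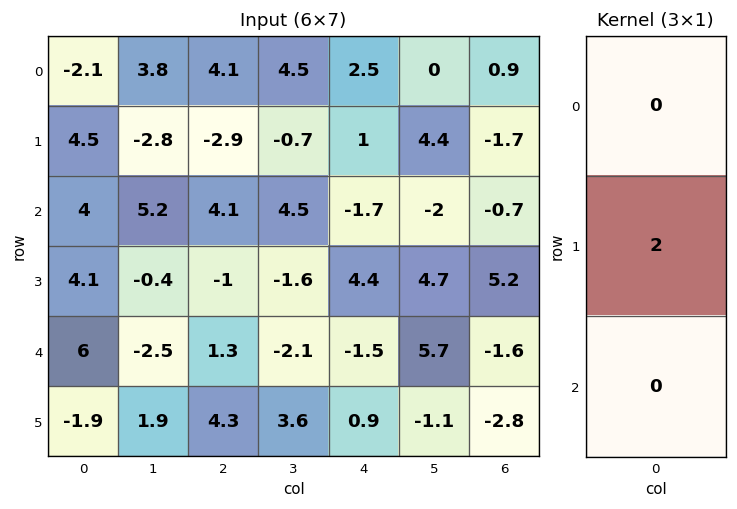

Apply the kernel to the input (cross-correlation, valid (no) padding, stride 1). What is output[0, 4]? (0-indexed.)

The receptive field on the input at this output position is [2.5 / 1 / -1.7]. Elementwise product with the kernel and sum: 1·2.

2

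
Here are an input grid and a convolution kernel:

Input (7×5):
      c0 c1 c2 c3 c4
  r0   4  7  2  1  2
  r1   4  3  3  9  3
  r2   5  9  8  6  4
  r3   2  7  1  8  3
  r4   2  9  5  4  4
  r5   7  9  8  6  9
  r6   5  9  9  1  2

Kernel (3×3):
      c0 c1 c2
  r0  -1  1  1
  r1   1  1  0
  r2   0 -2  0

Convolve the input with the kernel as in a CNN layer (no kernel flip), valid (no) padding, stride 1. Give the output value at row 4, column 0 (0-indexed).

10

The receptive field on the input at this output position is [2 9 5 / 7 9 8 / 5 9 9]. Elementwise product with the kernel and sum: 2·-1 + 9·1 + 5·1 + 7·1 + 9·1 + 9·-2.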